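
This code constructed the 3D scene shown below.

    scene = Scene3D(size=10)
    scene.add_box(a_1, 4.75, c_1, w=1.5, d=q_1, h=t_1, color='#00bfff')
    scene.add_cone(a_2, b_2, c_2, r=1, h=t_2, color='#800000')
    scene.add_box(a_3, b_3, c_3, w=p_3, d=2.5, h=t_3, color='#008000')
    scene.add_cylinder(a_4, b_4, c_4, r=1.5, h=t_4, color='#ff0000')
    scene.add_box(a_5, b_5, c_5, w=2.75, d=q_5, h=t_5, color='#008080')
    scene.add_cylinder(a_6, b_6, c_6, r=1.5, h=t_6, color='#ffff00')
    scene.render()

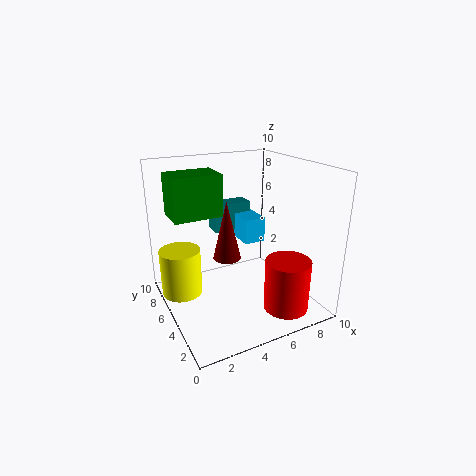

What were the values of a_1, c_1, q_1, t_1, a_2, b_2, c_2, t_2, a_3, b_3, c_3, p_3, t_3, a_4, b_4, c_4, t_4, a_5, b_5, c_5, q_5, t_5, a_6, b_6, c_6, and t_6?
a_1 = 5.5, c_1 = 4.5, q_1 = 2.25, t_1 = 1.75, a_2 = 4.5, b_2 = 5.75, c_2 = 3.25, t_2 = 4.25, a_3 = 1, b_3 = 6.25, c_3 = 6.25, p_3 = 3.5, t_3 = 3, a_4 = 7, b_4 = 1.75, c_4 = 0.75, t_4 = 3.5, a_5 = 4, b_5 = 6.5, c_5 = 5, q_5 = 1.25, t_5 = 2, a_6 = 1.5, b_6 = 7.5, c_6 = 0.25, t_6 = 3.5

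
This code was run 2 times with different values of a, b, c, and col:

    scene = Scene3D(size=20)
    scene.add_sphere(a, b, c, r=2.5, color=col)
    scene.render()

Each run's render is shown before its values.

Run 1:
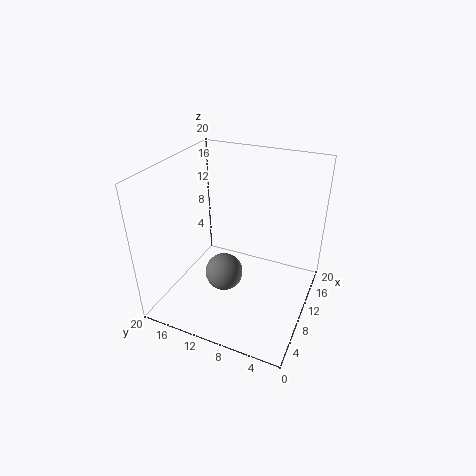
a = 6.5, b = 10.5, c = 6.5, col = 'gray'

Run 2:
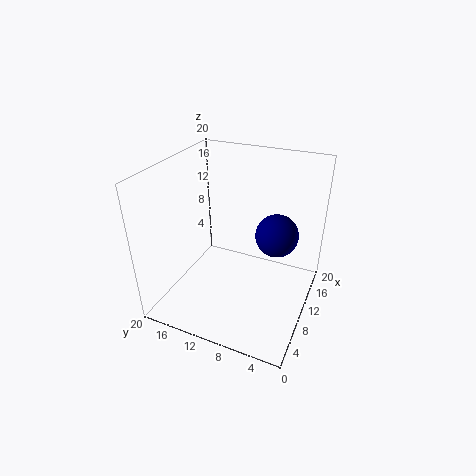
a = 6.5, b = 3.5, c = 14, col = 'navy'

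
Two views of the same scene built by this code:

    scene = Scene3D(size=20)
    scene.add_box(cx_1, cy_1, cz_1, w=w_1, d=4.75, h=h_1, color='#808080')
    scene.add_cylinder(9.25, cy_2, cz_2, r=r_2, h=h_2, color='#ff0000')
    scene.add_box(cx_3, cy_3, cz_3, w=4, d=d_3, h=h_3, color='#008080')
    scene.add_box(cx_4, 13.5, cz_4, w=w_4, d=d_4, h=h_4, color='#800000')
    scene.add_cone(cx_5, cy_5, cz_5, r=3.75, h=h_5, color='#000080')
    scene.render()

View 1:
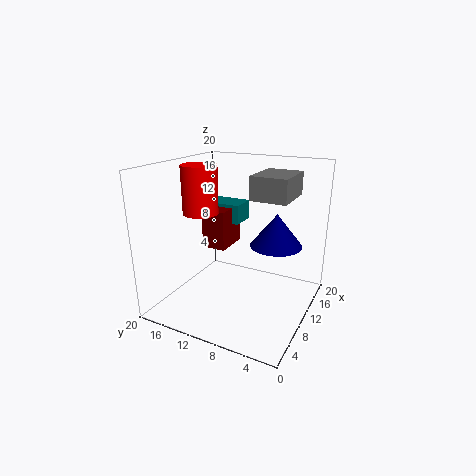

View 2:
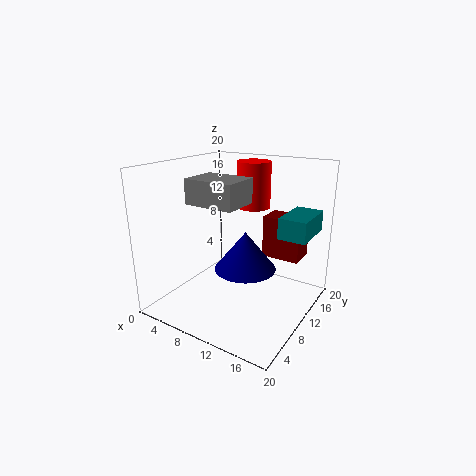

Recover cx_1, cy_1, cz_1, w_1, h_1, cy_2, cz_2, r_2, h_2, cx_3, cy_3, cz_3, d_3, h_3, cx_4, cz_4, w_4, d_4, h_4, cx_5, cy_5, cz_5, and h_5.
cx_1 = 7.5, cy_1 = 2.5, cz_1 = 16.25, w_1 = 6.25, h_1 = 3, cy_2 = 15.5, cz_2 = 13, r_2 = 2.5, h_2 = 6.75, cx_3 = 14.75, cy_3 = 12.5, cz_3 = 10, d_3 = 6.75, h_3 = 3, cx_4 = 12, cz_4 = 6.5, w_4 = 5.5, d_4 = 3.75, h_4 = 6, cx_5 = 13.75, cy_5 = 5.75, cz_5 = 8.25, h_5 = 4.75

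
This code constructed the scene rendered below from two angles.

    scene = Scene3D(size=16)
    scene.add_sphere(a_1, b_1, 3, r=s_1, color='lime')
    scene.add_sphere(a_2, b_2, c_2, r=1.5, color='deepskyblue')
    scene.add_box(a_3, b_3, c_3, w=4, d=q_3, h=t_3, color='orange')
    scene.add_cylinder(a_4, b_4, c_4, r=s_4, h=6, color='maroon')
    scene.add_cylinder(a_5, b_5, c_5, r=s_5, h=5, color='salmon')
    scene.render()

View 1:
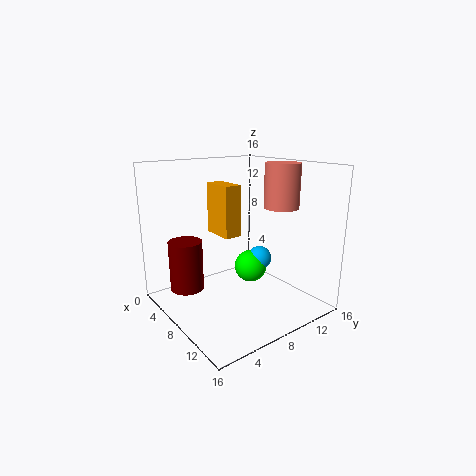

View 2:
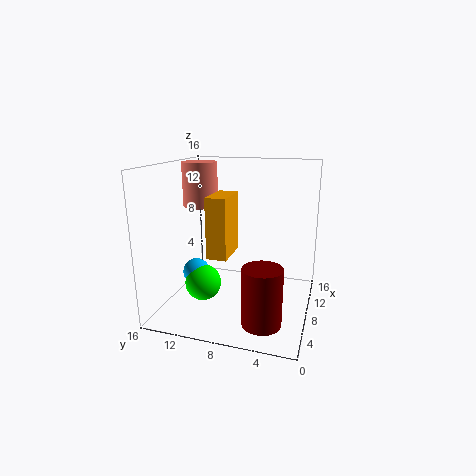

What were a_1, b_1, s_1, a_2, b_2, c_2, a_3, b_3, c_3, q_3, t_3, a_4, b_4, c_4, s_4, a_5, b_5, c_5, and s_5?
a_1 = 6, b_1 = 11.5, s_1 = 2, a_2 = 6.5, b_2 = 12.5, c_2 = 4, a_3 = 2.5, b_3 = 7.5, c_3 = 7.5, q_3 = 2, t_3 = 6, a_4 = 3, b_4 = 4, c_4 = 1, s_4 = 2, a_5 = 9.5, b_5 = 13, c_5 = 11, s_5 = 2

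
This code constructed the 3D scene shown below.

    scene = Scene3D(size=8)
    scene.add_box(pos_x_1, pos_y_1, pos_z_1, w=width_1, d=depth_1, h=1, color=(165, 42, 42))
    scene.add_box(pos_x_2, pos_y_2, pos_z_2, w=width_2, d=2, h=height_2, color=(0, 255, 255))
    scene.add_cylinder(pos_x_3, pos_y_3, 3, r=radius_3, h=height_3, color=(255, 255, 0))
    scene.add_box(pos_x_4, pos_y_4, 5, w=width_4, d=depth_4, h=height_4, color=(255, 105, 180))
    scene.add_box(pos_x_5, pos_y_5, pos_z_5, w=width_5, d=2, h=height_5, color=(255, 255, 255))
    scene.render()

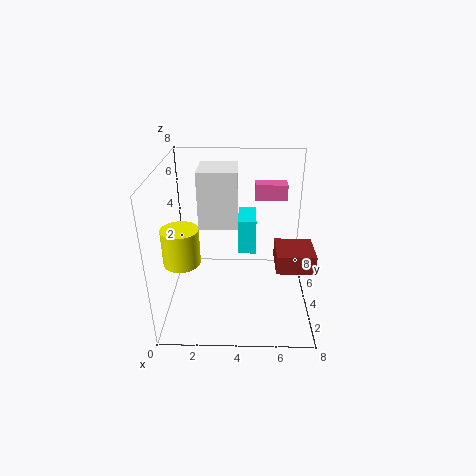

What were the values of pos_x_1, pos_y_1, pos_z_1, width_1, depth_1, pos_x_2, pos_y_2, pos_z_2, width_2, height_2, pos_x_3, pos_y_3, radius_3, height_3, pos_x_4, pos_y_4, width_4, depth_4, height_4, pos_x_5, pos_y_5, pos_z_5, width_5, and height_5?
pos_x_1 = 6; pos_y_1 = 2; pos_z_1 = 3; width_1 = 2; depth_1 = 2; pos_x_2 = 4; pos_y_2 = 4; pos_z_2 = 3; width_2 = 1; height_2 = 2; pos_x_3 = 1; pos_y_3 = 3; radius_3 = 1; height_3 = 2; pos_x_4 = 5; pos_y_4 = 7; width_4 = 2; depth_4 = 1; height_4 = 1; pos_x_5 = 2; pos_y_5 = 3; pos_z_5 = 5; width_5 = 2; height_5 = 3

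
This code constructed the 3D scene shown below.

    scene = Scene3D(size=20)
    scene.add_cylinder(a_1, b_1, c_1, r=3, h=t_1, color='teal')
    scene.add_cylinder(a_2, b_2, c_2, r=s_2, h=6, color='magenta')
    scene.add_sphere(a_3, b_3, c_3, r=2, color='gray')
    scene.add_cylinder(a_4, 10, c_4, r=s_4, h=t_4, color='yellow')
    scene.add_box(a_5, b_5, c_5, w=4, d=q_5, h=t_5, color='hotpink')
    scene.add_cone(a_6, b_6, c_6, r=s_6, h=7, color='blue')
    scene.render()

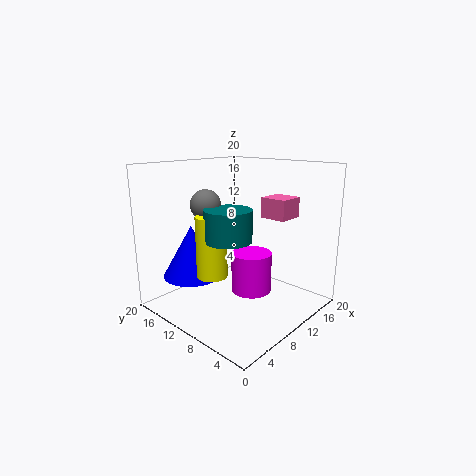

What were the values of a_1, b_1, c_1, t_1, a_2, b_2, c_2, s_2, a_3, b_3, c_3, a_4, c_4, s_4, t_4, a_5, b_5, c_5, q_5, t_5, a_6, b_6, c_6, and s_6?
a_1 = 6, b_1 = 8, c_1 = 11, t_1 = 4, a_2 = 13, b_2 = 10, c_2 = 1, s_2 = 3, a_3 = 6, b_3 = 12, c_3 = 15, a_4 = 5, c_4 = 6, s_4 = 2, t_4 = 8, a_5 = 15, b_5 = 6, c_5 = 12, q_5 = 4, t_5 = 3, a_6 = 5, b_6 = 14, c_6 = 5, s_6 = 4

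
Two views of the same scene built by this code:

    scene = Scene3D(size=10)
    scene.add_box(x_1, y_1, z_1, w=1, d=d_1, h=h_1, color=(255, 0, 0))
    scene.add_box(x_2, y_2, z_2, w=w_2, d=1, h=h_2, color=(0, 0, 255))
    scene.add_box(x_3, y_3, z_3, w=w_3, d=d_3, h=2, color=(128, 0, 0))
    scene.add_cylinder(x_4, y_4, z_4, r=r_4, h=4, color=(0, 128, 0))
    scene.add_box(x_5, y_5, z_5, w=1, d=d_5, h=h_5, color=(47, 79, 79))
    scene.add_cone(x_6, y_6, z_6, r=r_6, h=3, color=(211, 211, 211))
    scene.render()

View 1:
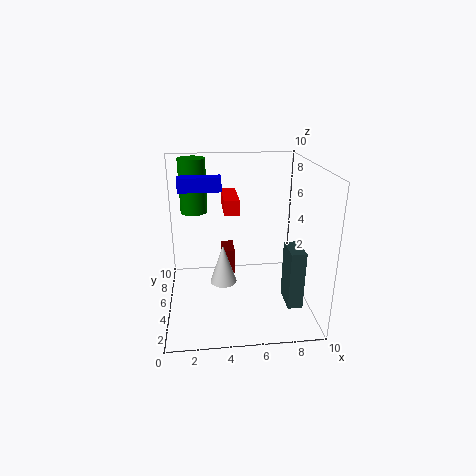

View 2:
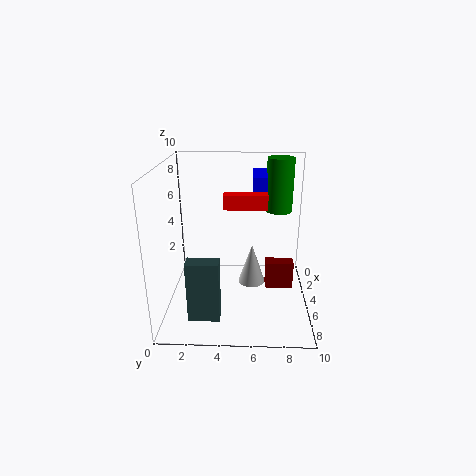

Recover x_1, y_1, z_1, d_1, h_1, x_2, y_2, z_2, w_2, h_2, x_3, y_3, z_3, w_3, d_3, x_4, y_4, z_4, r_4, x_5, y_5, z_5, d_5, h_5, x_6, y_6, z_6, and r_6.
x_1 = 4
y_1 = 4
z_1 = 7
d_1 = 3
h_1 = 1
x_2 = 1
y_2 = 6
z_2 = 8
w_2 = 3
h_2 = 1
x_3 = 4
y_3 = 7
z_3 = 1
w_3 = 1
d_3 = 2
x_4 = 2
y_4 = 8
z_4 = 6
r_4 = 1
x_5 = 8
y_5 = 2
z_5 = 1
d_5 = 2
h_5 = 4
x_6 = 4
y_6 = 6
z_6 = 1
r_6 = 1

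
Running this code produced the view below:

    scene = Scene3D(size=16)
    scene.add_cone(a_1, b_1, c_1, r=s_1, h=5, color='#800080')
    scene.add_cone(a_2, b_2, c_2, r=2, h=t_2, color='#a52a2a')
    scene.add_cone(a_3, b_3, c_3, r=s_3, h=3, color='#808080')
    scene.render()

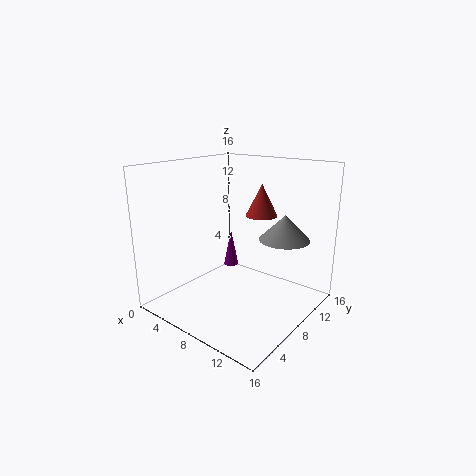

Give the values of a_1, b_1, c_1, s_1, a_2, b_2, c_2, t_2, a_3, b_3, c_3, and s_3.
a_1 = 2
b_1 = 14
c_1 = 1
s_1 = 1
a_2 = 7
b_2 = 14
c_2 = 9
t_2 = 4
a_3 = 11
b_3 = 13
c_3 = 7
s_3 = 3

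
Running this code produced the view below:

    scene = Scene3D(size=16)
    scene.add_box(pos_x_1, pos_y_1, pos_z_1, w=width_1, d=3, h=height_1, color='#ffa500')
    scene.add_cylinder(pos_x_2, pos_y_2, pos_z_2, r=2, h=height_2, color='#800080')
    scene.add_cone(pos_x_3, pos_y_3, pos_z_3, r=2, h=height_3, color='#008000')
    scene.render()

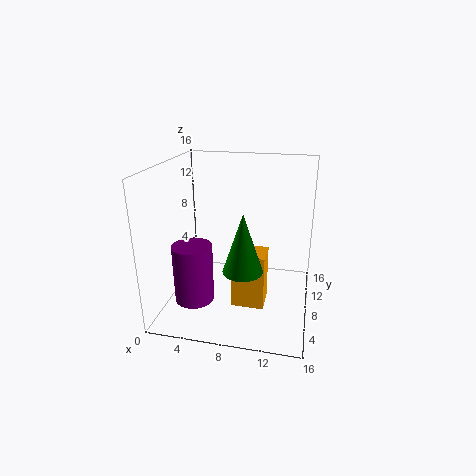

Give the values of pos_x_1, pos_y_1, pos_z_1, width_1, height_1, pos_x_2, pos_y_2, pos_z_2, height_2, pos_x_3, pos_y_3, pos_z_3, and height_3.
pos_x_1 = 8, pos_y_1 = 4.5, pos_z_1 = 1.5, width_1 = 3.5, height_1 = 6, pos_x_2 = 4.5, pos_y_2 = 3, pos_z_2 = 3, height_2 = 6, pos_x_3 = 9.5, pos_y_3 = 3.5, pos_z_3 = 6.5, height_3 = 6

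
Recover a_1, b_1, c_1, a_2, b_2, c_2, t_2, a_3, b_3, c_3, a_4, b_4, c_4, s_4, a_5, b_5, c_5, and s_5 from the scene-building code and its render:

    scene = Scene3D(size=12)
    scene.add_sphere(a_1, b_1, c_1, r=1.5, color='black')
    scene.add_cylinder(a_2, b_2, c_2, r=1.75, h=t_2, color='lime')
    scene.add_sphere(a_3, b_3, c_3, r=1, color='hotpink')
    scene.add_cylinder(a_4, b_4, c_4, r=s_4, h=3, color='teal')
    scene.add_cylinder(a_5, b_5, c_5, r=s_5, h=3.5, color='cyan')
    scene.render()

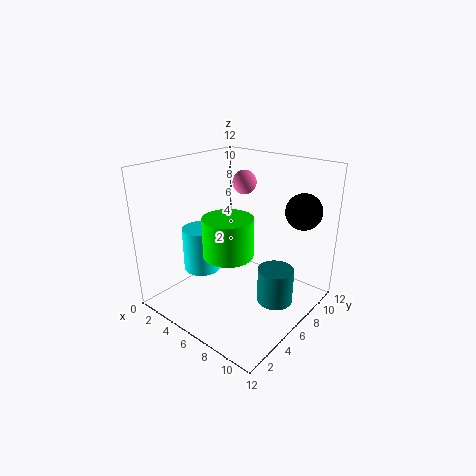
a_1 = 10; b_1 = 9.5; c_1 = 8.25; a_2 = 8.25; b_2 = 2.25; c_2 = 6.75; t_2 = 2.75; a_3 = 5.25; b_3 = 7.75; c_3 = 10.25; a_4 = 9.25; b_4 = 7; c_4 = 0.75; s_4 = 1.5; a_5 = 4.25; b_5 = 3.5; c_5 = 3.75; s_5 = 1.5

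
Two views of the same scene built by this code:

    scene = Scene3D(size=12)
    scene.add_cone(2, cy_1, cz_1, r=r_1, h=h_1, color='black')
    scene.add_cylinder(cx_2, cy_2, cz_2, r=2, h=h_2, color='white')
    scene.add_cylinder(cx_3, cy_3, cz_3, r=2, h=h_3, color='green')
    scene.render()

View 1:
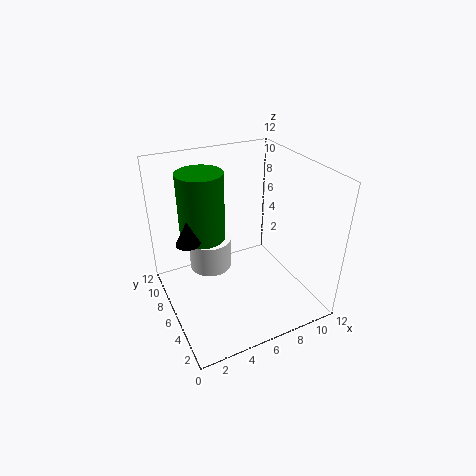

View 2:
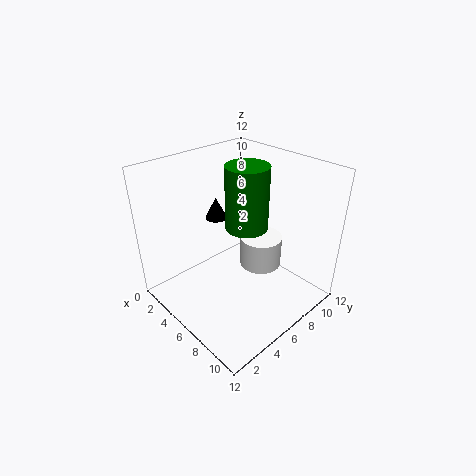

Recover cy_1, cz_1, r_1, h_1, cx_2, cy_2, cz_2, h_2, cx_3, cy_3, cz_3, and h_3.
cy_1 = 7
cz_1 = 6
r_1 = 1
h_1 = 2
cx_2 = 5
cy_2 = 10
cz_2 = 1
h_2 = 3
cx_3 = 4
cy_3 = 9
cz_3 = 5
h_3 = 6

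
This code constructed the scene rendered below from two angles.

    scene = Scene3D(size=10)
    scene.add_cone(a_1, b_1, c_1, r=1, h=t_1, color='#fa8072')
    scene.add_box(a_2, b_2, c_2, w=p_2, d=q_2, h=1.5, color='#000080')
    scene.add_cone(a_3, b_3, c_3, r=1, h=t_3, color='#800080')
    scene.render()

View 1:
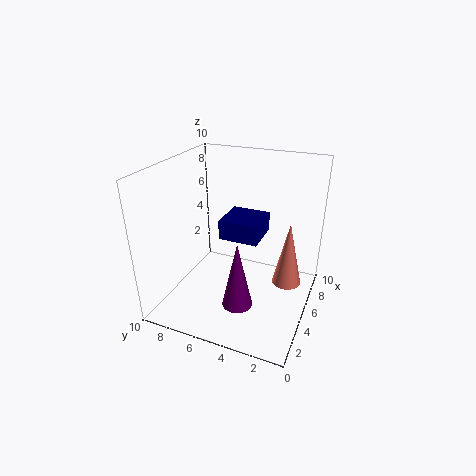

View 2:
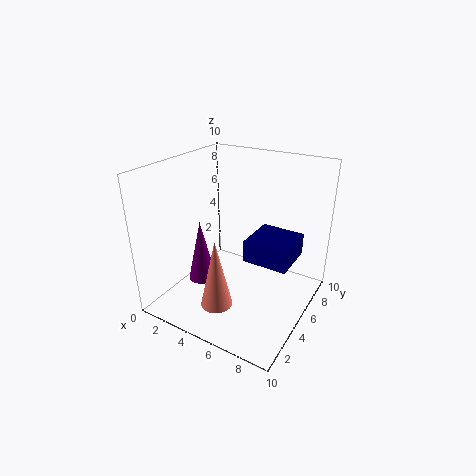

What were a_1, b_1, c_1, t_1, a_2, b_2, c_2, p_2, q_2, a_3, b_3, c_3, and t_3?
a_1 = 5.5
b_1 = 1.5
c_1 = 2
t_1 = 4.5
a_2 = 6
b_2 = 4
c_2 = 4
p_2 = 3
q_2 = 3
a_3 = 2.5
b_3 = 4
c_3 = 1.5
t_3 = 4.5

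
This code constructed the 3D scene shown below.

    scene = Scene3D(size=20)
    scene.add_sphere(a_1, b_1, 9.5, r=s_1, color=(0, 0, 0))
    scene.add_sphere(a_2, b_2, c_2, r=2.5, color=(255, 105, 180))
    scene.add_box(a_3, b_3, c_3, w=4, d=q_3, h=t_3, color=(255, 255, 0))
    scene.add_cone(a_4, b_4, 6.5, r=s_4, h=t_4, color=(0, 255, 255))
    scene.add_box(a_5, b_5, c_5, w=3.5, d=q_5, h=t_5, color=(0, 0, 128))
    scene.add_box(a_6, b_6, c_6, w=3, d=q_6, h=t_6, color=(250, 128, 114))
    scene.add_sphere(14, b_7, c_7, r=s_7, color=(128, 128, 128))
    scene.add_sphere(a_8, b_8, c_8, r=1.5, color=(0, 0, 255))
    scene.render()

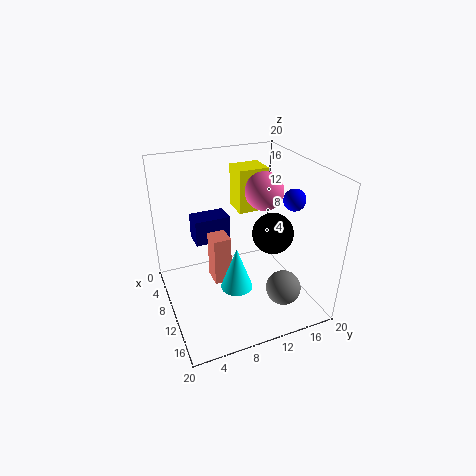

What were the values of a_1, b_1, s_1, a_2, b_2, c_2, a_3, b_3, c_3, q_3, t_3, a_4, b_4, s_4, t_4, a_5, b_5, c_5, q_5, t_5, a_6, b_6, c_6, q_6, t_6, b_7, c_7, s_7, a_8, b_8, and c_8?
a_1 = 10
b_1 = 15.5
s_1 = 3
a_2 = 11.5
b_2 = 13
c_2 = 17
a_3 = 2
b_3 = 12
c_3 = 11.5
q_3 = 4.5
t_3 = 6.5
a_4 = 15.5
b_4 = 7.5
s_4 = 2
t_4 = 5.5
a_5 = 1
b_5 = 5.5
c_5 = 6.5
q_5 = 5.5
t_5 = 4
a_6 = 7
b_6 = 6.5
c_6 = 3
q_6 = 2.5
t_6 = 7
b_7 = 15.5
c_7 = 2.5
s_7 = 2.5
a_8 = 12.5
b_8 = 17
c_8 = 15.5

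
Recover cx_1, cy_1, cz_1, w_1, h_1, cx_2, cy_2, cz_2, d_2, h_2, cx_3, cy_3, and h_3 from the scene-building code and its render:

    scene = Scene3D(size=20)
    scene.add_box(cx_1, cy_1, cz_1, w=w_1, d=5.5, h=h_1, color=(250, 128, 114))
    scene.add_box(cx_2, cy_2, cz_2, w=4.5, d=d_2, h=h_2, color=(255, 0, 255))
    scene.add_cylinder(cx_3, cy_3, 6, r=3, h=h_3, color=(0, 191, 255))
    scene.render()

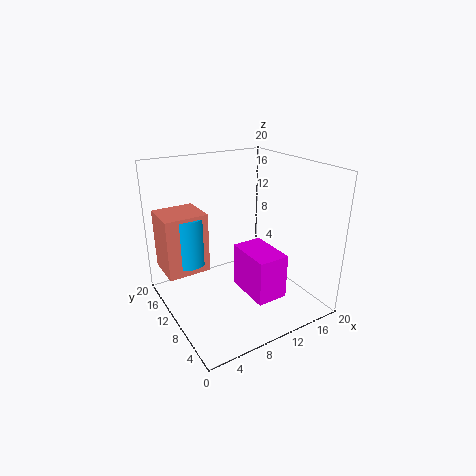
cx_1 = 0.5
cy_1 = 12
cz_1 = 5
w_1 = 6
h_1 = 8.5
cx_2 = 10.5
cy_2 = 5
cz_2 = 1.5
d_2 = 7
h_2 = 6.5
cx_3 = 4
cy_3 = 14.5
h_3 = 7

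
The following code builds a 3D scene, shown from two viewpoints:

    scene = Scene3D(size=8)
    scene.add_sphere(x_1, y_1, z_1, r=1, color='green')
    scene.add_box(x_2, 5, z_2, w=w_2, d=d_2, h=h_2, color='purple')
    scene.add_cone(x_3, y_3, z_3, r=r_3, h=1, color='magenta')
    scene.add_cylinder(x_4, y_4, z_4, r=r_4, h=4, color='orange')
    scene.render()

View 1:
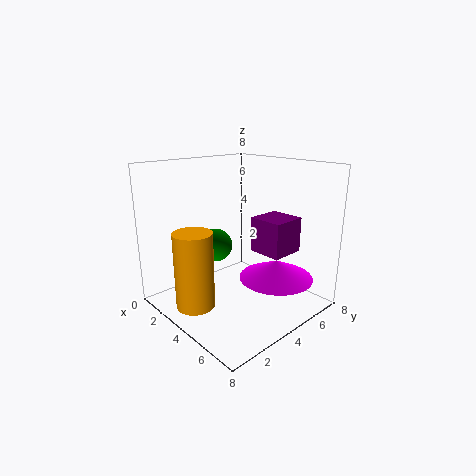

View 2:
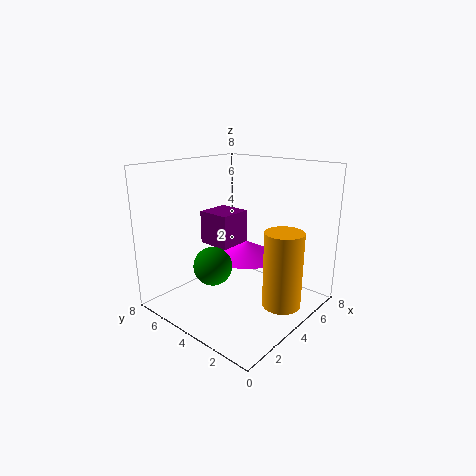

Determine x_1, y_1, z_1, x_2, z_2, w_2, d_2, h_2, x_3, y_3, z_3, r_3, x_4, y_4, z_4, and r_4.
x_1 = 2
y_1 = 4
z_1 = 3
x_2 = 4
z_2 = 3
w_2 = 2
d_2 = 2
h_2 = 2
x_3 = 6
y_3 = 5
z_3 = 2
r_3 = 2
x_4 = 4
y_4 = 1
z_4 = 1
r_4 = 1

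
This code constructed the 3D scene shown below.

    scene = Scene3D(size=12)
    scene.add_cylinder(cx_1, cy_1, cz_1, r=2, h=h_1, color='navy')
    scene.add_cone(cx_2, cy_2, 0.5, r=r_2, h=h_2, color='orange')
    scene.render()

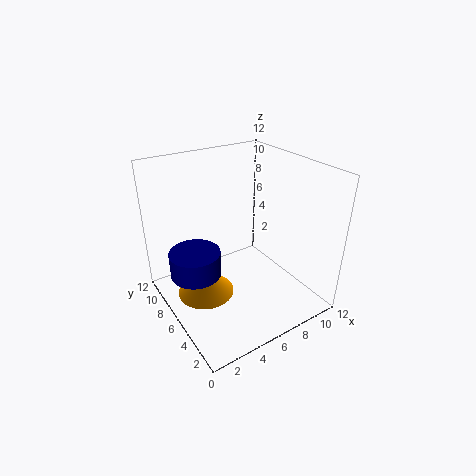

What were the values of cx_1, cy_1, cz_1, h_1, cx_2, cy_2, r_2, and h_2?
cx_1 = 2, cy_1 = 6, cz_1 = 4, h_1 = 2, cx_2 = 3.5, cy_2 = 7.5, r_2 = 2.5, h_2 = 2.5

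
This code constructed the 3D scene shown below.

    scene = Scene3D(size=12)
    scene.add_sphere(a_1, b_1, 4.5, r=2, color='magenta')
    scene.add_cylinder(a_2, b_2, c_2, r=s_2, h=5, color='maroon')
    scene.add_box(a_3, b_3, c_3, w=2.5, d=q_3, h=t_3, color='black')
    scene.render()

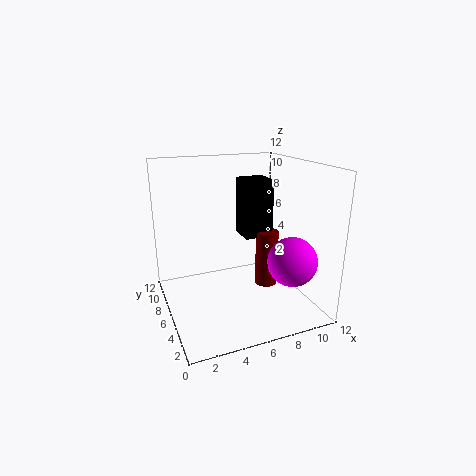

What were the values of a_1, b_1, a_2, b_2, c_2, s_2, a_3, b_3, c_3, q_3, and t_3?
a_1 = 9.5
b_1 = 3
a_2 = 9
b_2 = 6.5
c_2 = 1
s_2 = 1
a_3 = 7
b_3 = 6.5
c_3 = 5.5
q_3 = 2.5
t_3 = 5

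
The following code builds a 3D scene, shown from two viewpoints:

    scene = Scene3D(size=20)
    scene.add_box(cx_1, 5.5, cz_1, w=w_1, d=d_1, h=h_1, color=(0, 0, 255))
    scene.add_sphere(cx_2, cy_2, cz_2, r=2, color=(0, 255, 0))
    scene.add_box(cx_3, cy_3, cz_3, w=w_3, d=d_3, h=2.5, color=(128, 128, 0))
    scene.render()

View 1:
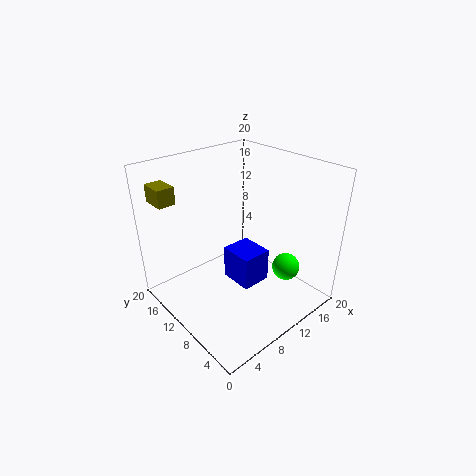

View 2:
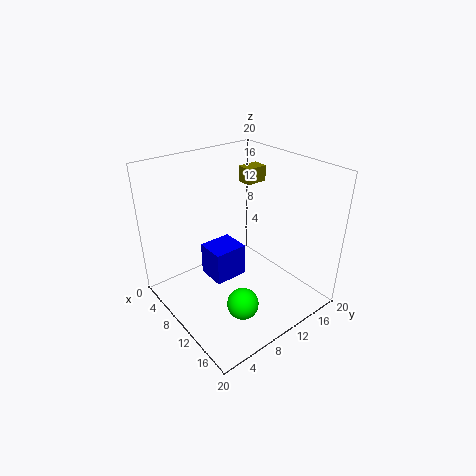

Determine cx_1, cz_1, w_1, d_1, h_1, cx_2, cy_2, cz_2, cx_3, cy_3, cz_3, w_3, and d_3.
cx_1 = 7.5
cz_1 = 5
w_1 = 4
d_1 = 4.5
h_1 = 4.5
cx_2 = 16
cy_2 = 6
cz_2 = 4.5
cx_3 = 2
cy_3 = 16.5
cz_3 = 14.5
w_3 = 2.5
d_3 = 3.5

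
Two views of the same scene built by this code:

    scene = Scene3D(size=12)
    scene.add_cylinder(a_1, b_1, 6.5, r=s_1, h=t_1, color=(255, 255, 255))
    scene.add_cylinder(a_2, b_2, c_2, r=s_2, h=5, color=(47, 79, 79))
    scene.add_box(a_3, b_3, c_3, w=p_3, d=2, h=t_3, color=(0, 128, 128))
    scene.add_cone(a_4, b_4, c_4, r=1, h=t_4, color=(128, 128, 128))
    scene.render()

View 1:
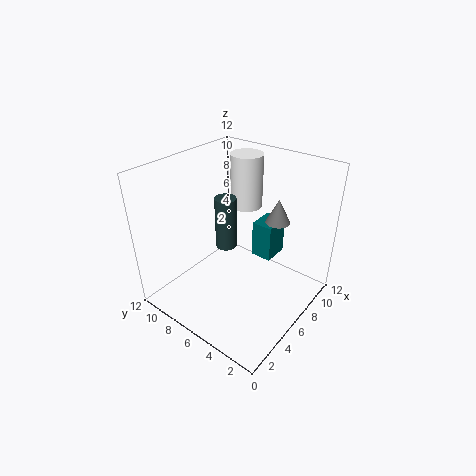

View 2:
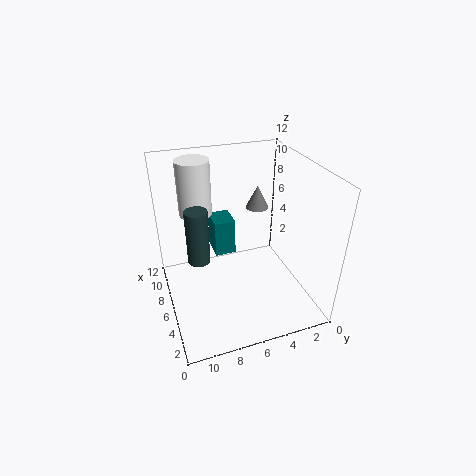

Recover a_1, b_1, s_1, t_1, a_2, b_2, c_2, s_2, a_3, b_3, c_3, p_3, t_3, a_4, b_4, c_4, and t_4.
a_1 = 10.5, b_1 = 8.5, s_1 = 1.5, t_1 = 5, a_2 = 8, b_2 = 9, c_2 = 3, s_2 = 1, a_3 = 9.5, b_3 = 5, c_3 = 2, p_3 = 2.5, t_3 = 3.5, a_4 = 8, b_4 = 3.5, c_4 = 7.5, t_4 = 2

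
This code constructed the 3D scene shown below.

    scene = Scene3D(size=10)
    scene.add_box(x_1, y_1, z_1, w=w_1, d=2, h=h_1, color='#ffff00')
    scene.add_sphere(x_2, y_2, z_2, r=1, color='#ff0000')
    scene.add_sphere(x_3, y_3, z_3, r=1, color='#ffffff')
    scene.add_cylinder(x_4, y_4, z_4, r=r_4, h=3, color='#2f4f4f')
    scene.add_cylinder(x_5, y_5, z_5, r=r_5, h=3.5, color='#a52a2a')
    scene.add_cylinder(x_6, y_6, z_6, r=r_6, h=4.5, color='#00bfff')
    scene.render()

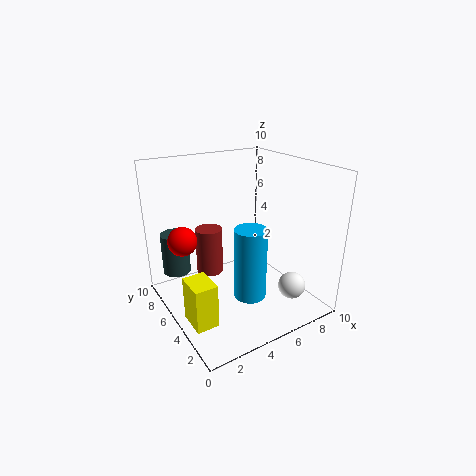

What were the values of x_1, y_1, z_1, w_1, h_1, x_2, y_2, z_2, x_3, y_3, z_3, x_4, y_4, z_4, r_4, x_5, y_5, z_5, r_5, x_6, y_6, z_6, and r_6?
x_1 = 0.5
y_1 = 2.5
z_1 = 0.5
w_1 = 1.5
h_1 = 3
x_2 = 1.5
y_2 = 6.5
z_2 = 5
x_3 = 8.5
y_3 = 3
z_3 = 1
x_4 = 1.5
y_4 = 8
z_4 = 2
r_4 = 1
x_5 = 4
y_5 = 7.5
z_5 = 1.5
r_5 = 1
x_6 = 4
y_6 = 2
z_6 = 2.5
r_6 = 1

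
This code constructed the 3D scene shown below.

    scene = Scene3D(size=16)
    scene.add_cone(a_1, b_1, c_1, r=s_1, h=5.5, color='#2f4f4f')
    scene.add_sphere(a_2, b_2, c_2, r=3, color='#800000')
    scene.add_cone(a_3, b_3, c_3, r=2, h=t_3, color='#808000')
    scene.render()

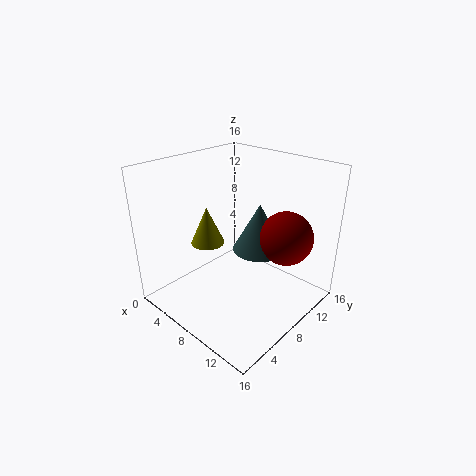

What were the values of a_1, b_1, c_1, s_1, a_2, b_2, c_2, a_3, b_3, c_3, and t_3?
a_1 = 9
b_1 = 10.5
c_1 = 6
s_1 = 3
a_2 = 12
b_2 = 11.5
c_2 = 8
a_3 = 3.5
b_3 = 7.5
c_3 = 6
t_3 = 4.5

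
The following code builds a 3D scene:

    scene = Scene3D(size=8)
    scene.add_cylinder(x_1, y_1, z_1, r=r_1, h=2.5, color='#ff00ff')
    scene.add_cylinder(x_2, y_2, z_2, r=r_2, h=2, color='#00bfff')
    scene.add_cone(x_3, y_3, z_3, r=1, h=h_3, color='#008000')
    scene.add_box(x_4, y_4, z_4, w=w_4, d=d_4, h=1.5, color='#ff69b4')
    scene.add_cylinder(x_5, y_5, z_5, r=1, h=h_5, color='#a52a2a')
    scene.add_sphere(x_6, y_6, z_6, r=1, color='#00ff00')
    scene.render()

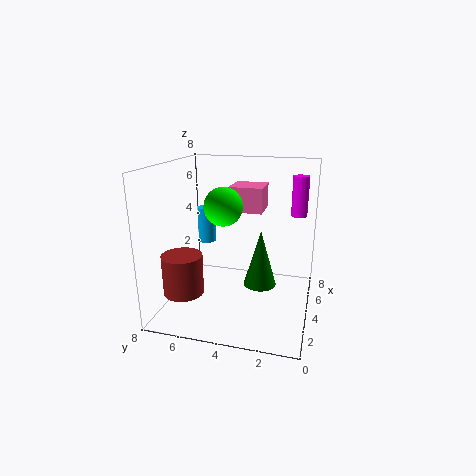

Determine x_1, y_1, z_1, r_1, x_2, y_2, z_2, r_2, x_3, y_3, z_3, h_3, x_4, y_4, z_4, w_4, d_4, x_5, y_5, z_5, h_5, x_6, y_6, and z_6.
x_1 = 7.5
y_1 = 1
z_1 = 4.5
r_1 = 0.5
x_2 = 4.5
y_2 = 6
z_2 = 3.5
r_2 = 0.5
x_3 = 5.5
y_3 = 3
z_3 = 0.5
h_3 = 3.5
x_4 = 5.5
y_4 = 3
z_4 = 5
w_4 = 2
d_4 = 2
x_5 = 1
y_5 = 6
z_5 = 2
h_5 = 2
x_6 = 3
y_6 = 4.5
z_6 = 6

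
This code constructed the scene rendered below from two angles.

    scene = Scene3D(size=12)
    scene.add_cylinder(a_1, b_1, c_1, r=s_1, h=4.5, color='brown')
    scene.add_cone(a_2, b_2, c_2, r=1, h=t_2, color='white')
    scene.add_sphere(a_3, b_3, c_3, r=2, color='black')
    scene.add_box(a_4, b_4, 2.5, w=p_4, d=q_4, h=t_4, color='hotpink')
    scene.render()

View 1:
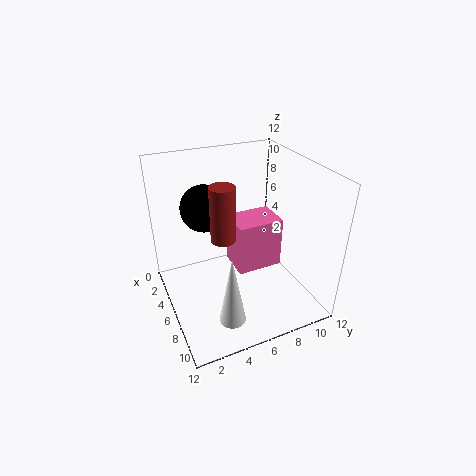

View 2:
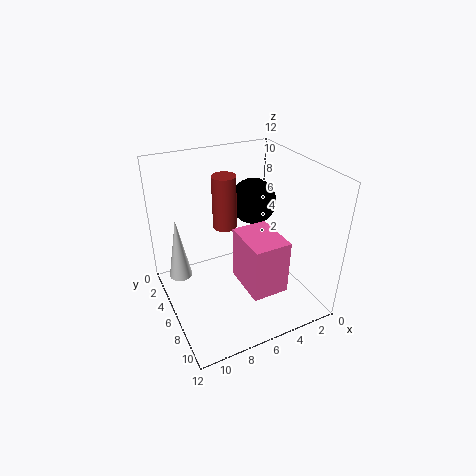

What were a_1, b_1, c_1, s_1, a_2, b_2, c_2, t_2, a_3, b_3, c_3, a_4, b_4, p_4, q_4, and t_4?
a_1 = 6.5
b_1 = 4.5
c_1 = 6.5
s_1 = 1
a_2 = 10.5
b_2 = 3.5
c_2 = 2
t_2 = 5.5
a_3 = 3.5
b_3 = 4
c_3 = 8
a_4 = 3.5
b_4 = 6
p_4 = 3
q_4 = 4
t_4 = 4.5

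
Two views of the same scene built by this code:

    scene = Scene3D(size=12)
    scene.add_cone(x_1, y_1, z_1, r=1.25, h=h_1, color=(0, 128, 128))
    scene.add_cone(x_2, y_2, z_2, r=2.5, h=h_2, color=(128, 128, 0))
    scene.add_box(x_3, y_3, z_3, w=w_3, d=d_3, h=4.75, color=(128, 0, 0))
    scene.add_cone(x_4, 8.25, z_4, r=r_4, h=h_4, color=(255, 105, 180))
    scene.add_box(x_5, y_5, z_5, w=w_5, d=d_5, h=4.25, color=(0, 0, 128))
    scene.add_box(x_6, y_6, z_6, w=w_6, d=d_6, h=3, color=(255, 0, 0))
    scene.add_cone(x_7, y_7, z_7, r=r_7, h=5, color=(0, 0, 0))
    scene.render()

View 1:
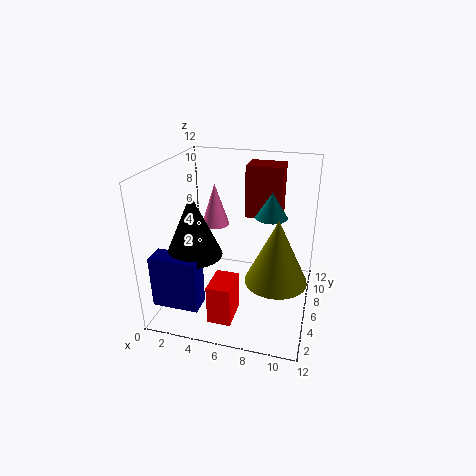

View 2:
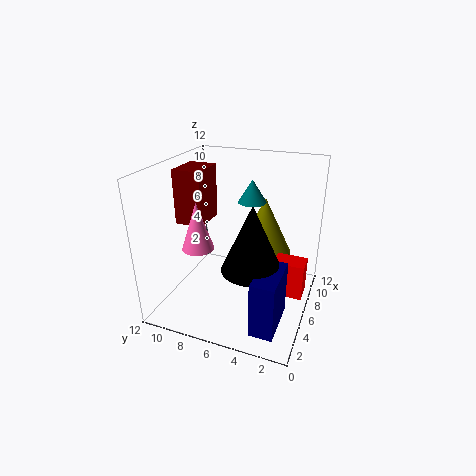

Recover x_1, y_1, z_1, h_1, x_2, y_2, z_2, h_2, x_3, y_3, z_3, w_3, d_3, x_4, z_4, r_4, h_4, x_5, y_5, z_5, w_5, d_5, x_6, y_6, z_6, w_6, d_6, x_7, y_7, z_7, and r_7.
x_1 = 8.75, y_1 = 5.75, z_1 = 8.25, h_1 = 2, x_2 = 9.5, y_2 = 4.75, z_2 = 3.25, h_2 = 5.25, x_3 = 5.75, y_3 = 9.25, z_3 = 6.5, w_3 = 3.25, d_3 = 2.5, x_4 = 3.25, z_4 = 6, r_4 = 1.25, h_4 = 3.75, x_5 = 0.25, y_5 = 1.25, z_5 = 1.5, w_5 = 3.75, d_5 = 1.75, x_6 = 5.25, y_6 = 0.25, z_6 = 1.75, w_6 = 1.75, d_6 = 2.5, x_7 = 3, y_7 = 3.75, z_7 = 5.25, r_7 = 2.25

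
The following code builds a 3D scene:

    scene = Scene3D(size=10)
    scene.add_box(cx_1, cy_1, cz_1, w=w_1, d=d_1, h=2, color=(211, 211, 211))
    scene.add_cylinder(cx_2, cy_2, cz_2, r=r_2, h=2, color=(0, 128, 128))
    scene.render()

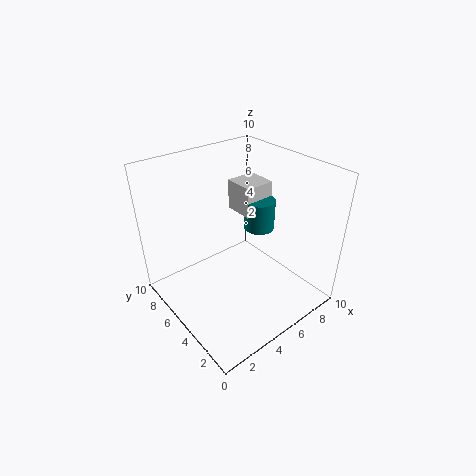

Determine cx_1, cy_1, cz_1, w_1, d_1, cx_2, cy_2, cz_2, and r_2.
cx_1 = 5; cy_1 = 4; cz_1 = 7; w_1 = 2; d_1 = 2; cx_2 = 6; cy_2 = 4; cz_2 = 6; r_2 = 1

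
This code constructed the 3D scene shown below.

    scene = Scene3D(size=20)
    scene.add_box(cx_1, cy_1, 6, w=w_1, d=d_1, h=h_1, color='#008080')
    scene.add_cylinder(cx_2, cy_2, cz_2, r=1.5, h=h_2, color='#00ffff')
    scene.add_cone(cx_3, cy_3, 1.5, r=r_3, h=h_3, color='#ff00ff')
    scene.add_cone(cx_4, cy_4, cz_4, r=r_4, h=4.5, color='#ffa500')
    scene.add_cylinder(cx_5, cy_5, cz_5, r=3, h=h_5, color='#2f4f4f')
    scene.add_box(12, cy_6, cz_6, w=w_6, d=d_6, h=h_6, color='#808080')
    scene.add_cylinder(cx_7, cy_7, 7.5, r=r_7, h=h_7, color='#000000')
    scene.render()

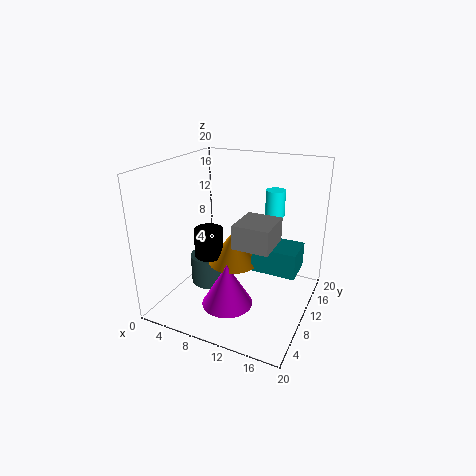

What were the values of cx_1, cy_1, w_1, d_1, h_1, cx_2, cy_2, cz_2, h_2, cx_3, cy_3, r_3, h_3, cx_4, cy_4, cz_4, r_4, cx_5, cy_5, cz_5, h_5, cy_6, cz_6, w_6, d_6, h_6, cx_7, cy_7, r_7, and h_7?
cx_1 = 12.5; cy_1 = 9; w_1 = 6; d_1 = 4.5; h_1 = 3.5; cx_2 = 12.5; cy_2 = 18; cz_2 = 11; h_2 = 4; cx_3 = 10; cy_3 = 6.5; r_3 = 3.5; h_3 = 6; cx_4 = 9.5; cy_4 = 9.5; cz_4 = 6.5; r_4 = 3.5; cx_5 = 4.5; cy_5 = 11.5; cz_5 = 1; h_5 = 4.5; cy_6 = 4; cz_6 = 11.5; w_6 = 4.5; d_6 = 5; h_6 = 3; cx_7 = 6.5; cy_7 = 8; r_7 = 2; h_7 = 4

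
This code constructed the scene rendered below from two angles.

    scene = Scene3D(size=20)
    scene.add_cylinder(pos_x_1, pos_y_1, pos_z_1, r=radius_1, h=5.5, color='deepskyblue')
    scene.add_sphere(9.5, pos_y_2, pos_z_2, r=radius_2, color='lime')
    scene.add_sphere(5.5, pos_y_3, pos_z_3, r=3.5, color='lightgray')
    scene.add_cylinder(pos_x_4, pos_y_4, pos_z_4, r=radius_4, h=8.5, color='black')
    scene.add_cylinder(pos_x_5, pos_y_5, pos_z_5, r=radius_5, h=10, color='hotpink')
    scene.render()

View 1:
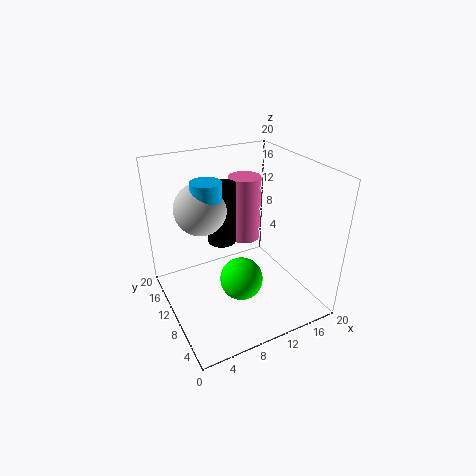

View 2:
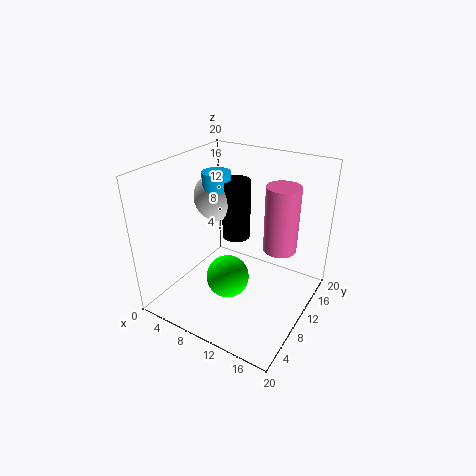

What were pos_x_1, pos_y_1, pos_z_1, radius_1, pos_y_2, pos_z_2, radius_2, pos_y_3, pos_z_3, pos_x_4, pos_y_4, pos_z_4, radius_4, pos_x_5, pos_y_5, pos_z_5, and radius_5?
pos_x_1 = 6; pos_y_1 = 11; pos_z_1 = 13; radius_1 = 2; pos_y_2 = 8; pos_z_2 = 4.5; radius_2 = 3; pos_y_3 = 12; pos_z_3 = 14.5; pos_x_4 = 8.5; pos_y_4 = 12; pos_z_4 = 9; radius_4 = 2; pos_x_5 = 14; pos_y_5 = 15.5; pos_z_5 = 6.5; radius_5 = 2.5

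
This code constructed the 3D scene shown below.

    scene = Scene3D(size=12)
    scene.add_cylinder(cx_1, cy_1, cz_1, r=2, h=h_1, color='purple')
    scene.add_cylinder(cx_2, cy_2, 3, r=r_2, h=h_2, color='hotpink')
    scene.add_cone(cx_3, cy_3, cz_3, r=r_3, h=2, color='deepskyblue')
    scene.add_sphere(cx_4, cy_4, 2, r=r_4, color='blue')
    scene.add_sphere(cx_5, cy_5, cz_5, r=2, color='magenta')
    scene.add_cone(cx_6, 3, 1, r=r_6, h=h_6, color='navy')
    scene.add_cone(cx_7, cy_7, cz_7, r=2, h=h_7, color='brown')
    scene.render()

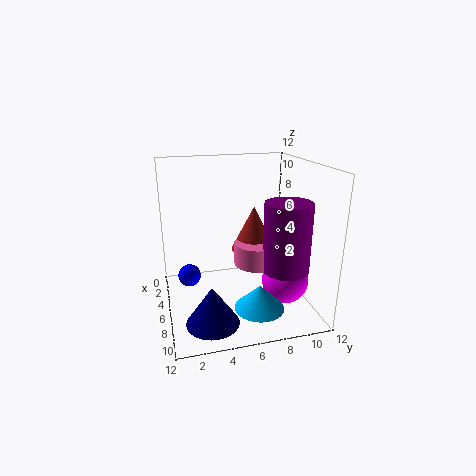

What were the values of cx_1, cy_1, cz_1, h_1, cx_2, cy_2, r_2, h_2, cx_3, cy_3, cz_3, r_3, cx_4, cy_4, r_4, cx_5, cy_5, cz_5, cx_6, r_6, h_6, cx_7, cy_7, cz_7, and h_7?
cx_1 = 7
cy_1 = 10
cz_1 = 3
h_1 = 6
cx_2 = 5
cy_2 = 8
r_2 = 2
h_2 = 2
cx_3 = 9
cy_3 = 7
cz_3 = 1
r_3 = 2
cx_4 = 4
cy_4 = 2
r_4 = 1
cx_5 = 7
cy_5 = 10
cz_5 = 2
cx_6 = 10
r_6 = 2
h_6 = 3
cx_7 = 4
cy_7 = 8
cz_7 = 4
h_7 = 4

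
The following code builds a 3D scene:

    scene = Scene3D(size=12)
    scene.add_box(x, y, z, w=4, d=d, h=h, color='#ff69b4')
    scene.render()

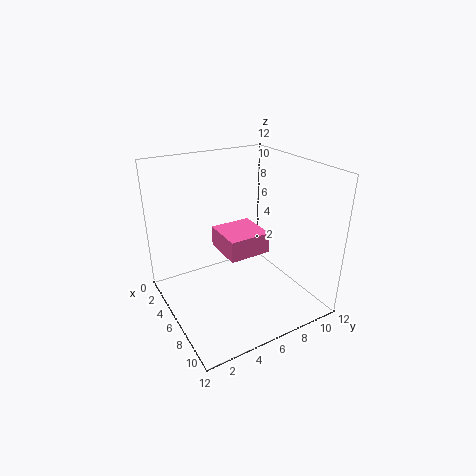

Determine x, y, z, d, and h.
x = 1, y = 6, z = 3, d = 4, h = 2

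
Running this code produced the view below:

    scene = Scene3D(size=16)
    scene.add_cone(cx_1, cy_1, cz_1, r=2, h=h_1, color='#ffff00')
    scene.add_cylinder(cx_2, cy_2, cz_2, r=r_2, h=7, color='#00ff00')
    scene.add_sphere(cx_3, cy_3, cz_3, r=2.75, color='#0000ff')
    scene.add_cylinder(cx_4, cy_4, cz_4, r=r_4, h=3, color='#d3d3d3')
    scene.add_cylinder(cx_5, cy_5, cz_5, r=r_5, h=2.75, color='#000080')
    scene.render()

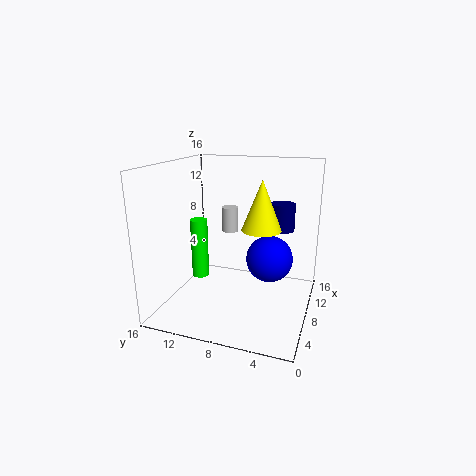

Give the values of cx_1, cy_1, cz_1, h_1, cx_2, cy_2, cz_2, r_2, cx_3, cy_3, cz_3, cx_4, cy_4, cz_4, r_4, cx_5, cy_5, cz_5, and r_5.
cx_1 = 5.75; cy_1 = 4.75; cz_1 = 10; h_1 = 5; cx_2 = 8.5; cy_2 = 13; cz_2 = 2.5; r_2 = 1; cx_3 = 10.75; cy_3 = 5; cz_3 = 4.75; cx_4 = 11.5; cy_4 = 10.25; cz_4 = 7.5; r_4 = 1; cx_5 = 7.25; cy_5 = 3; cz_5 = 9.75; r_5 = 1.25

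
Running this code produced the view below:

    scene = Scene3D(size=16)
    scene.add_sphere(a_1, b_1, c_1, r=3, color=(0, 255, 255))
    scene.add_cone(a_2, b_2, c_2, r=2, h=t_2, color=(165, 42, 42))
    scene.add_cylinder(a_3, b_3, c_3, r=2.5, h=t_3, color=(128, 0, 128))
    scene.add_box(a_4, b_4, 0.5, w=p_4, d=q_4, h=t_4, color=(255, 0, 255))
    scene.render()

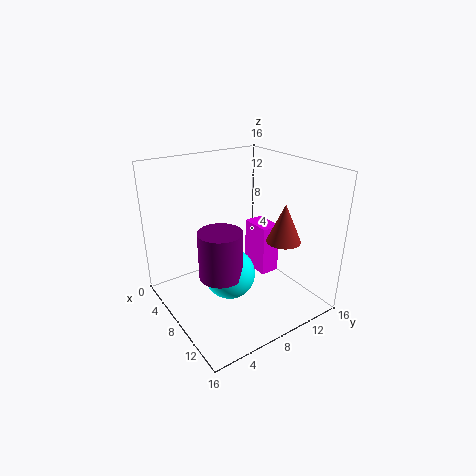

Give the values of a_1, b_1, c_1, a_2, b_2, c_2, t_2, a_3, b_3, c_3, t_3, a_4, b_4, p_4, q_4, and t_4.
a_1 = 7, b_1 = 7.5, c_1 = 3, a_2 = 10, b_2 = 13, c_2 = 7, t_2 = 4.5, a_3 = 7.5, b_3 = 6, c_3 = 3.5, t_3 = 5.5, a_4 = 2.5, b_4 = 13, p_4 = 4, q_4 = 2.5, t_4 = 6.5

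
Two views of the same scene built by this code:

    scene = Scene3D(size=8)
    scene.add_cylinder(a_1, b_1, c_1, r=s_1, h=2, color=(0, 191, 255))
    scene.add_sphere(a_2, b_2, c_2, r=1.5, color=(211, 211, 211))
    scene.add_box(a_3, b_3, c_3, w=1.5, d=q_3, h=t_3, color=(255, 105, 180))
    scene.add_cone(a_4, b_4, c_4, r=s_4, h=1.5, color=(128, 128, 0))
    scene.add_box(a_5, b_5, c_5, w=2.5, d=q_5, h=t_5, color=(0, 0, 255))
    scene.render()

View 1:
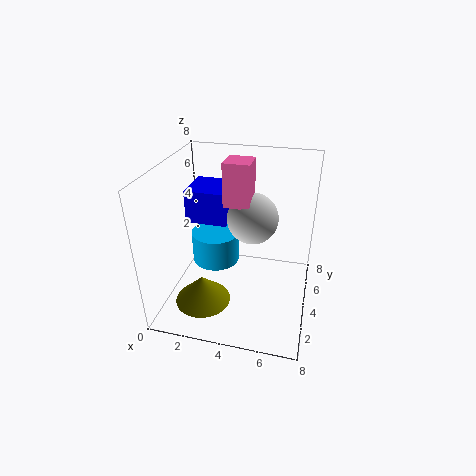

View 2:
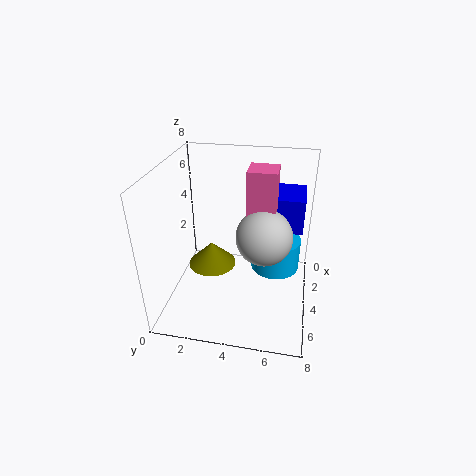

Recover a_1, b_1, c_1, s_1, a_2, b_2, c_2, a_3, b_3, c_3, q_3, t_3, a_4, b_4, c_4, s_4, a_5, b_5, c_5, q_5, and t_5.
a_1 = 2, b_1 = 6, c_1 = 1, s_1 = 1.5, a_2 = 4.5, b_2 = 5.5, c_2 = 4.5, a_3 = 3, b_3 = 4.5, c_3 = 5.5, q_3 = 1.5, t_3 = 2.5, a_4 = 2.5, b_4 = 2, c_4 = 1, s_4 = 1.5, a_5 = 0.5, b_5 = 5, c_5 = 4, q_5 = 2.5, t_5 = 2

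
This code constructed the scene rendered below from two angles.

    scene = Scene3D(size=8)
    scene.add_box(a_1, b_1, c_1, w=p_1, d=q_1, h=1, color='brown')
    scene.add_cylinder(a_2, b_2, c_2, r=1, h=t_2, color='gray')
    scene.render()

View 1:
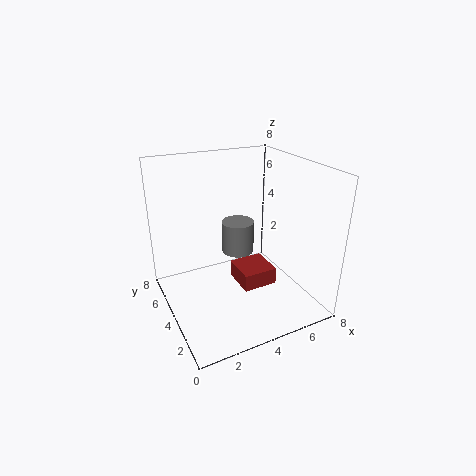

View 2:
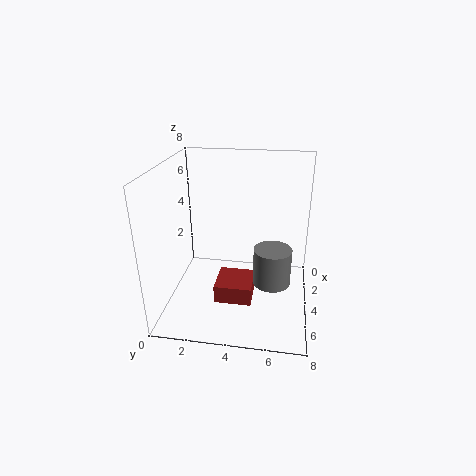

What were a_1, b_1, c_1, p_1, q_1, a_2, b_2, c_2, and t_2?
a_1 = 4, b_1 = 3, c_1 = 1, p_1 = 2, q_1 = 2, a_2 = 5, b_2 = 6, c_2 = 2, t_2 = 2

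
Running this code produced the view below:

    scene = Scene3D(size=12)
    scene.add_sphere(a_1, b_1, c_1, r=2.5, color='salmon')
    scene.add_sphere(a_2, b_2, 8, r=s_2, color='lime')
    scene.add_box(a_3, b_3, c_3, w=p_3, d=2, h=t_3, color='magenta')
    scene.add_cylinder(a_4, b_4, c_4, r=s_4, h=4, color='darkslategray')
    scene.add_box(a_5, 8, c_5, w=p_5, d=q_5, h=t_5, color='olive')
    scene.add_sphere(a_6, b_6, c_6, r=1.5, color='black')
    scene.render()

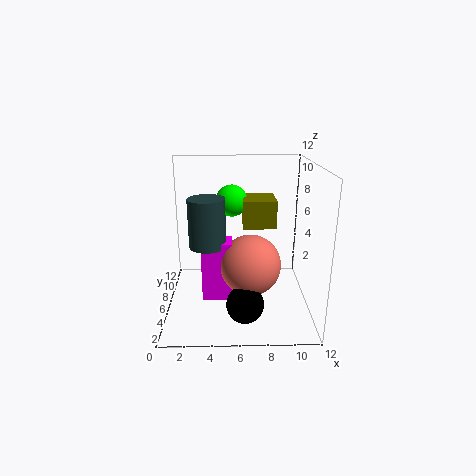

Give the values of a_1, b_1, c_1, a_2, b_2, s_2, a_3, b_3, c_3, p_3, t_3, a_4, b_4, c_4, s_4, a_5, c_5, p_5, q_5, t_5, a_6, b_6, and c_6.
a_1 = 7
b_1 = 5
c_1 = 4
a_2 = 5.5
b_2 = 10.5
s_2 = 1.5
a_3 = 3
b_3 = 4.5
c_3 = 1
p_3 = 2.5
t_3 = 5
a_4 = 3.5
b_4 = 5.5
c_4 = 5.5
s_4 = 1.5
a_5 = 6.5
c_5 = 6
p_5 = 3
q_5 = 3.5
t_5 = 2.5
a_6 = 6.5
b_6 = 3
c_6 = 1.5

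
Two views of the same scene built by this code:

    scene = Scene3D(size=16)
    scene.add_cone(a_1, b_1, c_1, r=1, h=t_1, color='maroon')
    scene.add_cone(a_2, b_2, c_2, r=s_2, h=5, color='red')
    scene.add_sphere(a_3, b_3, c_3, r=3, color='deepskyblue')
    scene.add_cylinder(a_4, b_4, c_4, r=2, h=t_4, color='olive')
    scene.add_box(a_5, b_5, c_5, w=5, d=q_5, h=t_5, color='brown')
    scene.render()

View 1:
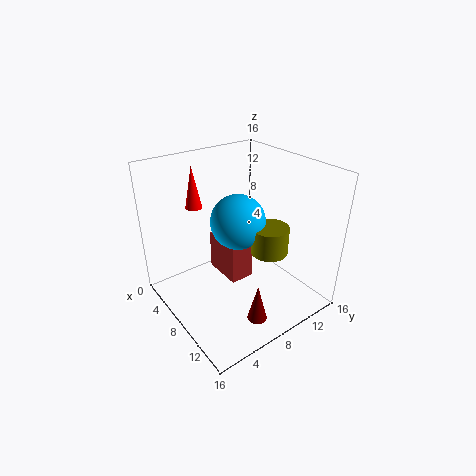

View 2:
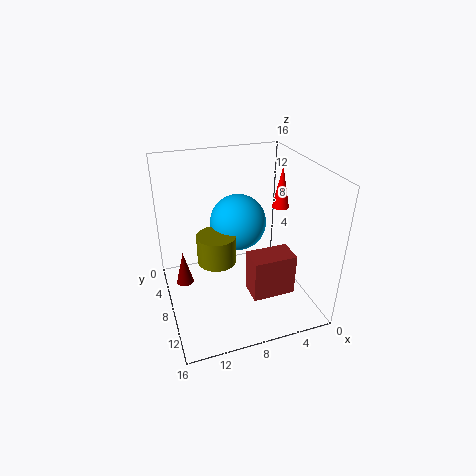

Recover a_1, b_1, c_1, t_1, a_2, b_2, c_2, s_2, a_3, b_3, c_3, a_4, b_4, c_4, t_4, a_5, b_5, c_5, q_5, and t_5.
a_1 = 14; b_1 = 6; c_1 = 2; t_1 = 4; a_2 = 2; b_2 = 6; c_2 = 10; s_2 = 1; a_3 = 8; b_3 = 8; c_3 = 10; a_4 = 11; b_4 = 10; c_4 = 7; t_4 = 3; a_5 = 2; b_5 = 8; c_5 = 1; q_5 = 3; t_5 = 5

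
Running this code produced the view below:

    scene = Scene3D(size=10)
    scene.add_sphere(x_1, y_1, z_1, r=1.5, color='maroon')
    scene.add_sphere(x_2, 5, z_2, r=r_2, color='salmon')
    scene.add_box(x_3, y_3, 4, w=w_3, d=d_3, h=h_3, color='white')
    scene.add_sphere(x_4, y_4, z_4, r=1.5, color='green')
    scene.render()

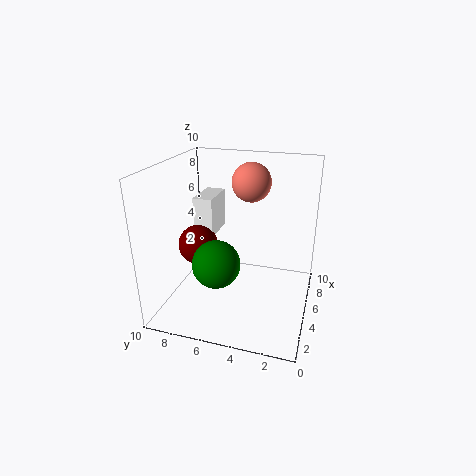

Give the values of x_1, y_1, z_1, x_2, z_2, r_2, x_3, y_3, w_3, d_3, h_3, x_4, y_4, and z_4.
x_1 = 6, y_1 = 8.5, z_1 = 3.5, x_2 = 8.5, z_2 = 8, r_2 = 1.5, x_3 = 6.5, y_3 = 7.5, w_3 = 3, d_3 = 1.5, h_3 = 3, x_4 = 2, y_4 = 5.5, z_4 = 4.5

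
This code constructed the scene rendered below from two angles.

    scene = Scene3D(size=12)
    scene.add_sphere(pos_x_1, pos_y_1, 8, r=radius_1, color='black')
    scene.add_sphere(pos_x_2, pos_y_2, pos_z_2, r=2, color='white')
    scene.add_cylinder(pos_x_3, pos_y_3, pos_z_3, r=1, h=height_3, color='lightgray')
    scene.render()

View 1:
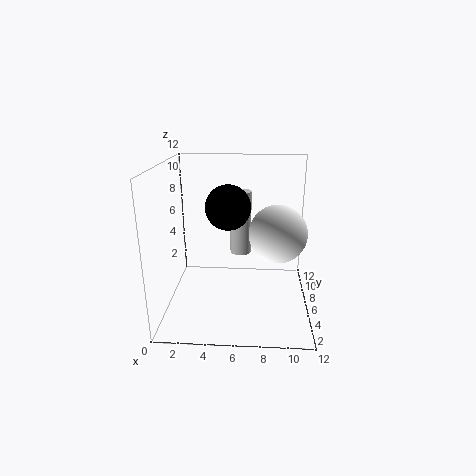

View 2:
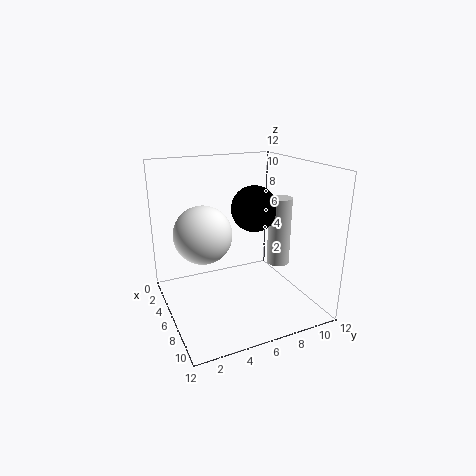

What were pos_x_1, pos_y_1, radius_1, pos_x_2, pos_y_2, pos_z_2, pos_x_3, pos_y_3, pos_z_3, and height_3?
pos_x_1 = 5
pos_y_1 = 8
radius_1 = 2
pos_x_2 = 9
pos_y_2 = 2
pos_z_2 = 8
pos_x_3 = 6
pos_y_3 = 10
pos_z_3 = 3
height_3 = 6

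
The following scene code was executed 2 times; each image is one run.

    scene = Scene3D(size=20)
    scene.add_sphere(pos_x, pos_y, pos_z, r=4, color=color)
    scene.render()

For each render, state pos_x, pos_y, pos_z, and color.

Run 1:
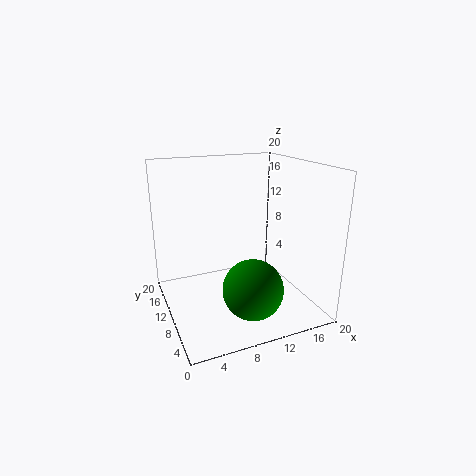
pos_x = 10, pos_y = 5, pos_z = 4.5, color = 'green'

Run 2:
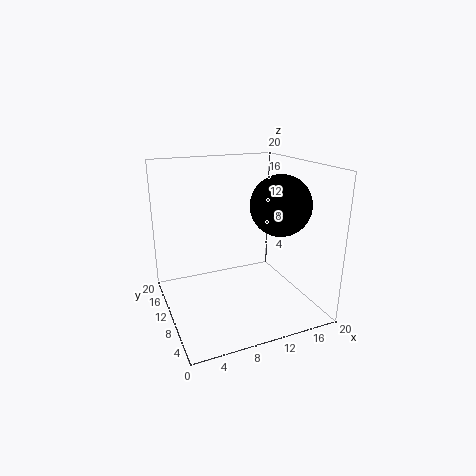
pos_x = 14.5, pos_y = 6.5, pos_z = 15, color = 'black'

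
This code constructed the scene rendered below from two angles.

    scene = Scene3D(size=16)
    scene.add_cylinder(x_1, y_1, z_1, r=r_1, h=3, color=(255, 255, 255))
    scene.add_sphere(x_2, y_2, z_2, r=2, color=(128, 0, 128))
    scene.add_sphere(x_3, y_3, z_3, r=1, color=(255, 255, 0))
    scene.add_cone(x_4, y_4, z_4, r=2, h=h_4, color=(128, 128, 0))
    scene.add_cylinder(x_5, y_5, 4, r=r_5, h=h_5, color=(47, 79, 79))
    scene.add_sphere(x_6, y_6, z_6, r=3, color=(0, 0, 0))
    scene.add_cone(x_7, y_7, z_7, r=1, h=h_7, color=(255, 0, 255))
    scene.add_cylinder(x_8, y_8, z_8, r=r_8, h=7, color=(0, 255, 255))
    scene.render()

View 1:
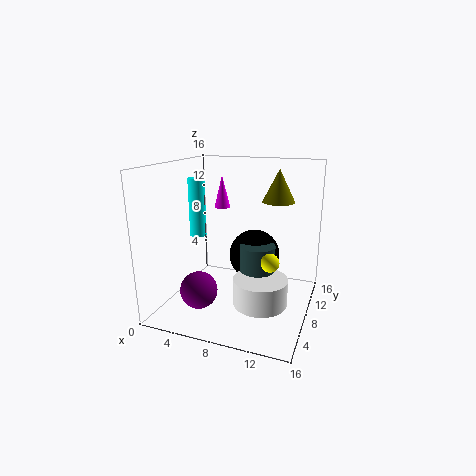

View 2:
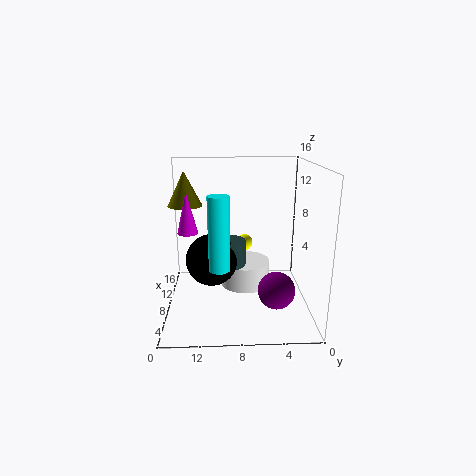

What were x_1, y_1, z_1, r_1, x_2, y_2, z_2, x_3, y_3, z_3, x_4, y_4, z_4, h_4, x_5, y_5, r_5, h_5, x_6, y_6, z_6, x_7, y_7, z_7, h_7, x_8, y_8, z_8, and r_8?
x_1 = 11; y_1 = 7; z_1 = 1; r_1 = 3; x_2 = 5; y_2 = 4; z_2 = 3; x_3 = 12; y_3 = 7; z_3 = 6; x_4 = 11; y_4 = 14; z_4 = 11; h_4 = 4; x_5 = 10; y_5 = 9; r_5 = 2; h_5 = 3; x_6 = 9; y_6 = 11; z_6 = 5; x_7 = 4; y_7 = 13; z_7 = 10; h_7 = 4; x_8 = 2; y_8 = 10; z_8 = 7; r_8 = 1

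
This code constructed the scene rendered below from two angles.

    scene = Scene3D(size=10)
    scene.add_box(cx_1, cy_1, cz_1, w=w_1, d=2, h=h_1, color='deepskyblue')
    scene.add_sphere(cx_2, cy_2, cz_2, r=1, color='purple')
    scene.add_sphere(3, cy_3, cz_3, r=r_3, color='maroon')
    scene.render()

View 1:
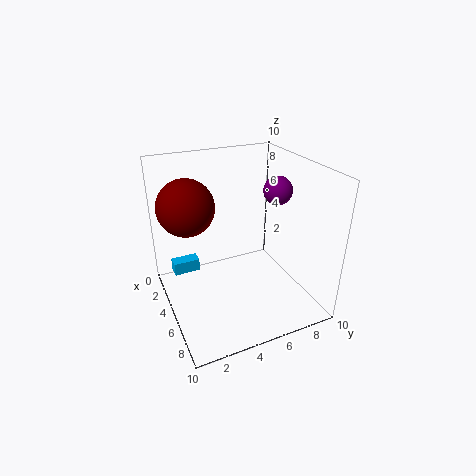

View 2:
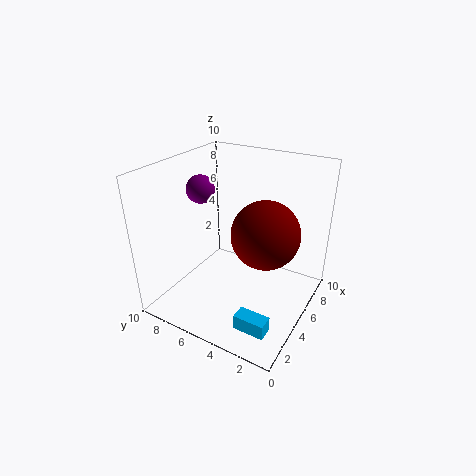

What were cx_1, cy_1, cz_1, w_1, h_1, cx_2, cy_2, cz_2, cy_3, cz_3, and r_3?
cx_1 = 1; cy_1 = 1; cz_1 = 1; w_1 = 1; h_1 = 1; cx_2 = 5; cy_2 = 8; cz_2 = 8; cy_3 = 2; cz_3 = 7; r_3 = 2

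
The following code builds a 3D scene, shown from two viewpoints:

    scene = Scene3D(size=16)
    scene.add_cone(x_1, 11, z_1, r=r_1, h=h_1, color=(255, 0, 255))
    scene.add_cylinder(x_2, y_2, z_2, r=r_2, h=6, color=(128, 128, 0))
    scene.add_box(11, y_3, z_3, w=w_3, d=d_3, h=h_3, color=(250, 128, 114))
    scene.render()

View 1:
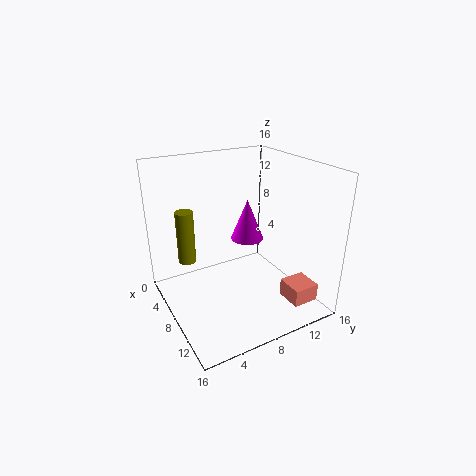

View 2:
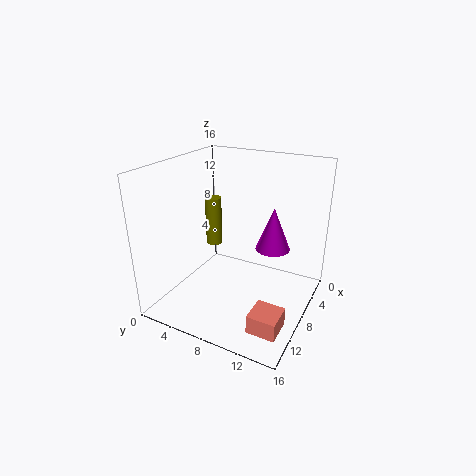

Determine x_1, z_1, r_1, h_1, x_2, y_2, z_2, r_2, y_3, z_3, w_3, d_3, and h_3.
x_1 = 5
z_1 = 6
r_1 = 2
h_1 = 5
x_2 = 5
y_2 = 3
z_2 = 5
r_2 = 1
y_3 = 12
z_3 = 1
w_3 = 3
d_3 = 3
h_3 = 2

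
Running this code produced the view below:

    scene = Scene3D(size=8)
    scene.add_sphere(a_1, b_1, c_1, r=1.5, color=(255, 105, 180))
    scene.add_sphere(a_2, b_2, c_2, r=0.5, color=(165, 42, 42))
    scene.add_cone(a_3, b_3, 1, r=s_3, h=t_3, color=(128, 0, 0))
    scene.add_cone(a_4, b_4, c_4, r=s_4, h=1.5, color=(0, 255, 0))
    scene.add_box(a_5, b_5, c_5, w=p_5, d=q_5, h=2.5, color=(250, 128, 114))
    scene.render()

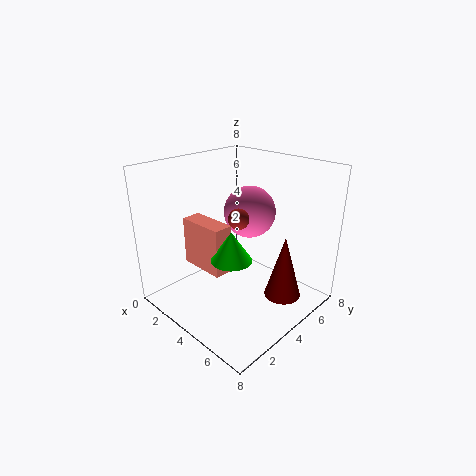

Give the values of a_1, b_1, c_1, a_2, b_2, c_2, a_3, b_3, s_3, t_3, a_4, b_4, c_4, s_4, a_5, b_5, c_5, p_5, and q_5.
a_1 = 3.5; b_1 = 5.5; c_1 = 5; a_2 = 5.5; b_2 = 2.5; c_2 = 6; a_3 = 6.5; b_3 = 5; s_3 = 1; t_3 = 3.5; a_4 = 5.5; b_4 = 2; c_4 = 4; s_4 = 1; a_5 = 2.5; b_5 = 1.5; c_5 = 3; p_5 = 2.5; q_5 = 1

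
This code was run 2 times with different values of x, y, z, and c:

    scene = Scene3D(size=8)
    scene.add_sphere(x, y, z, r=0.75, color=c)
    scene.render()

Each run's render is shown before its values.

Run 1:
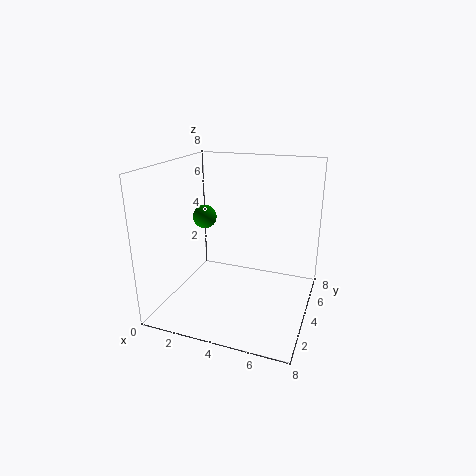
x = 1
y = 6
z = 4.25
c = 'green'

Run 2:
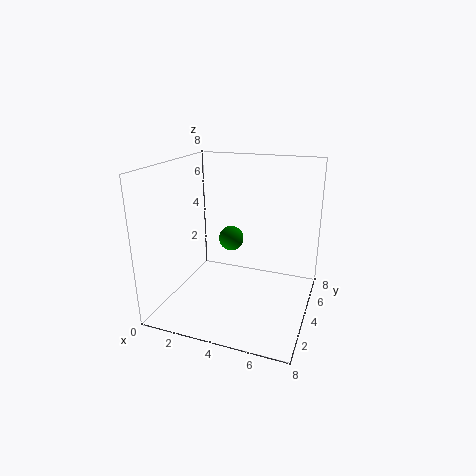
x = 3
y = 5.5
z = 3.25
c = 'green'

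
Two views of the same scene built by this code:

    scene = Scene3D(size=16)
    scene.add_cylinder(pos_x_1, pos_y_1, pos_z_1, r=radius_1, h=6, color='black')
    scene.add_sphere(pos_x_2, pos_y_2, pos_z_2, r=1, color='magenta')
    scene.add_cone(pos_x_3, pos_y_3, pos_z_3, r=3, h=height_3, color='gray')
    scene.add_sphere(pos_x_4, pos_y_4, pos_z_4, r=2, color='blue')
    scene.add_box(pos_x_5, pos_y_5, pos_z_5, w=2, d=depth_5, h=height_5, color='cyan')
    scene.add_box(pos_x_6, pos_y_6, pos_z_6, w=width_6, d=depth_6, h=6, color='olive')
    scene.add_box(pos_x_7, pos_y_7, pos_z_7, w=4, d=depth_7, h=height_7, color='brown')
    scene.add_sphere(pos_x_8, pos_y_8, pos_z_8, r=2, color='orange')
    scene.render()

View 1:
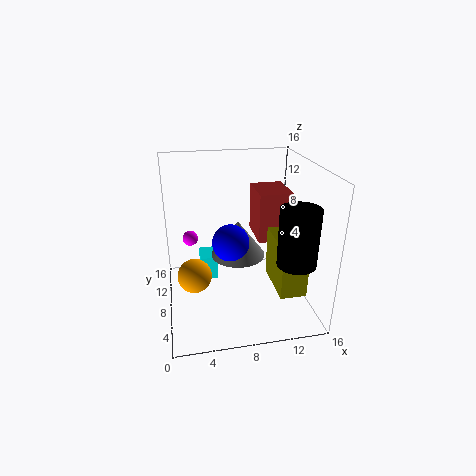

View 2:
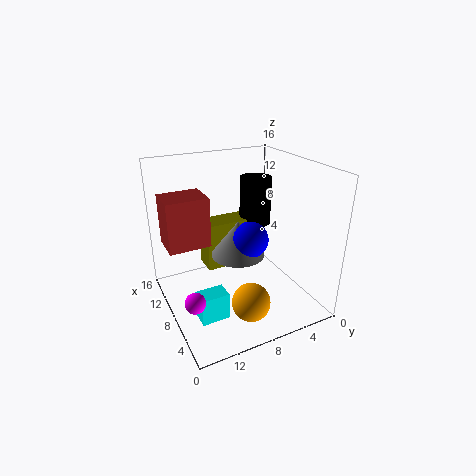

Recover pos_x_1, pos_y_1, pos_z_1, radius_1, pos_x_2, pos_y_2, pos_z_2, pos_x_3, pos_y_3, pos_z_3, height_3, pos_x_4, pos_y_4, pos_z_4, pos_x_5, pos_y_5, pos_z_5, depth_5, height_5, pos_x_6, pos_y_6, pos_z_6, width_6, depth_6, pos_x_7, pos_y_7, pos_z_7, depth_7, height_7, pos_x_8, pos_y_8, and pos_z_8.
pos_x_1 = 13, pos_y_1 = 3, pos_z_1 = 7, radius_1 = 2, pos_x_2 = 3, pos_y_2 = 15, pos_z_2 = 5, pos_x_3 = 8, pos_y_3 = 8, pos_z_3 = 6, height_3 = 4, pos_x_4 = 7, pos_y_4 = 7, pos_z_4 = 8, pos_x_5 = 4, pos_y_5 = 11, pos_z_5 = 1, depth_5 = 3, height_5 = 3, pos_x_6 = 12, pos_y_6 = 4, pos_z_6 = 2, width_6 = 3, depth_6 = 6, pos_x_7 = 11, pos_y_7 = 10, pos_z_7 = 6, depth_7 = 5, height_7 = 6, pos_x_8 = 3, pos_y_8 = 9, pos_z_8 = 3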